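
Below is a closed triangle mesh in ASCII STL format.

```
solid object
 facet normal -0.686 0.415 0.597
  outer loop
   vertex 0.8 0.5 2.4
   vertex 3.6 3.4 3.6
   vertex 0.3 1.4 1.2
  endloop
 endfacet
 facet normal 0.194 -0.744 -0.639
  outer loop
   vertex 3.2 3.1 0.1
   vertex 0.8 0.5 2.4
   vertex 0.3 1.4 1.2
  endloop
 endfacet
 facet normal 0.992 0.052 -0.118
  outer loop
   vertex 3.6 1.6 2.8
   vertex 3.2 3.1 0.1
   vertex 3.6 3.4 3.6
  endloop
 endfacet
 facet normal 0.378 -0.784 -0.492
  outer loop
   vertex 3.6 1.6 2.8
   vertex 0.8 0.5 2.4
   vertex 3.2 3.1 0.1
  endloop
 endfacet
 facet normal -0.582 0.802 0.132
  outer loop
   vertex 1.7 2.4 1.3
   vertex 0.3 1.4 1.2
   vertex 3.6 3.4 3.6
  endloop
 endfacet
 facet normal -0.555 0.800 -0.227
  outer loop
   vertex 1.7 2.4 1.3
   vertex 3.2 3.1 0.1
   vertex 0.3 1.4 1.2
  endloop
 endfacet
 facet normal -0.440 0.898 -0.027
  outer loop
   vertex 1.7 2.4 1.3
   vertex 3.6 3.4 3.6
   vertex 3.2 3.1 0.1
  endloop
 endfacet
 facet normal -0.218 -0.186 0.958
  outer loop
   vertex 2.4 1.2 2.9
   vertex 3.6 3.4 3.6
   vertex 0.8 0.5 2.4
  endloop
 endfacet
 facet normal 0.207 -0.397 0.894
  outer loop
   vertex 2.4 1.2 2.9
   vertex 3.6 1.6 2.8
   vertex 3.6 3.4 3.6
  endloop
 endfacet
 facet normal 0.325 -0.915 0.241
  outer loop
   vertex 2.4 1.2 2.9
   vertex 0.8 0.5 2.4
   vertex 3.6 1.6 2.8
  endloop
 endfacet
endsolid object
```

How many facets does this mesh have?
10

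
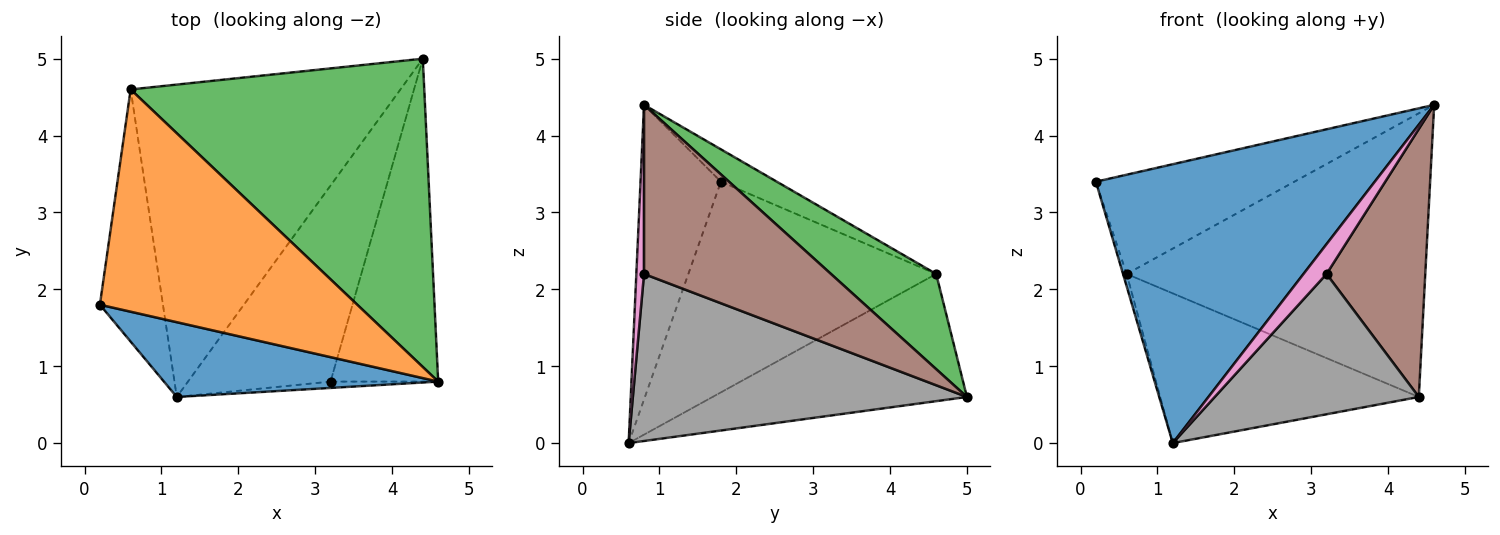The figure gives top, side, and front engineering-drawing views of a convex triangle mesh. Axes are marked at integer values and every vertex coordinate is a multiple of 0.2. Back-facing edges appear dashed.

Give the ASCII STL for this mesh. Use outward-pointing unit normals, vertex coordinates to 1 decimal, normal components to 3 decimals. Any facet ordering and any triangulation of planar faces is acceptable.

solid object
 facet normal -0.268 -0.930 0.250
  outer loop
   vertex 1.2 0.6 0.0
   vertex 4.6 0.8 4.4
   vertex 0.2 1.8 3.4
  endloop
 endfacet
 facet normal -0.114 0.405 0.907
  outer loop
   vertex 0.6 4.6 2.2
   vertex 0.2 1.8 3.4
   vertex 4.6 0.8 4.4
  endloop
 endfacet
 facet normal 0.232 0.659 0.716
  outer loop
   vertex 0.6 4.6 2.2
   vertex 4.6 0.8 4.4
   vertex 4.4 5.0 0.6
  endloop
 endfacet
 facet normal -0.958 0.014 -0.287
  outer loop
   vertex 0.6 4.6 2.2
   vertex 1.2 0.6 0.0
   vertex 0.2 1.8 3.4
  endloop
 endfacet
 facet normal -0.391 0.398 -0.830
  outer loop
   vertex 0.6 4.6 2.2
   vertex 4.4 5.0 0.6
   vertex 1.2 0.6 0.0
  endloop
 endfacet
 facet normal 0.771 -0.407 -0.490
  outer loop
   vertex 3.2 0.8 2.2
   vertex 4.4 5.0 0.6
   vertex 4.6 0.8 4.4
  endloop
 endfacet
 facet normal 0.310 -0.930 -0.197
  outer loop
   vertex 3.2 0.8 2.2
   vertex 4.6 0.8 4.4
   vertex 1.2 0.6 0.0
  endloop
 endfacet
 facet normal 0.690 -0.421 -0.589
  outer loop
   vertex 3.2 0.8 2.2
   vertex 1.2 0.6 0.0
   vertex 4.4 5.0 0.6
  endloop
 endfacet
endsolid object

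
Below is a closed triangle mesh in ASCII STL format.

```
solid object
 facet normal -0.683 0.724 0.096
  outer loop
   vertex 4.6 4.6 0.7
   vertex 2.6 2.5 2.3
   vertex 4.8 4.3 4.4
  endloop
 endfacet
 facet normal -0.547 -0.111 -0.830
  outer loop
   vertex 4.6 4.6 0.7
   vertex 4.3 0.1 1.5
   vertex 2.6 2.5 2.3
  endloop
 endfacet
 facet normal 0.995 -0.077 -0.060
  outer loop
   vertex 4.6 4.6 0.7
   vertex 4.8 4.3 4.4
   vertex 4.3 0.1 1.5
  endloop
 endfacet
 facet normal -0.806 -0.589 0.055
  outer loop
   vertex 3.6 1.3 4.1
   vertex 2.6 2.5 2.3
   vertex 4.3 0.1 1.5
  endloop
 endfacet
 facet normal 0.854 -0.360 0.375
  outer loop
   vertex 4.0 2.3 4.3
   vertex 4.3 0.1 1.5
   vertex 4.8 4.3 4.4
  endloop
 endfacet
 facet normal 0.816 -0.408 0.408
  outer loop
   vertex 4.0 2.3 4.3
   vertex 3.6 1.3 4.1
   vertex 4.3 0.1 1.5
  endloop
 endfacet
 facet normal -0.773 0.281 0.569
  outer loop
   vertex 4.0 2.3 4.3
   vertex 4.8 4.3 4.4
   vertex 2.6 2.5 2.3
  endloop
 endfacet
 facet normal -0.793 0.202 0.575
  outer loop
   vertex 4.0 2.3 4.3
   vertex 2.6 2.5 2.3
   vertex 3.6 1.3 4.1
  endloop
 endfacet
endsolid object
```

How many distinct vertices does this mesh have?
6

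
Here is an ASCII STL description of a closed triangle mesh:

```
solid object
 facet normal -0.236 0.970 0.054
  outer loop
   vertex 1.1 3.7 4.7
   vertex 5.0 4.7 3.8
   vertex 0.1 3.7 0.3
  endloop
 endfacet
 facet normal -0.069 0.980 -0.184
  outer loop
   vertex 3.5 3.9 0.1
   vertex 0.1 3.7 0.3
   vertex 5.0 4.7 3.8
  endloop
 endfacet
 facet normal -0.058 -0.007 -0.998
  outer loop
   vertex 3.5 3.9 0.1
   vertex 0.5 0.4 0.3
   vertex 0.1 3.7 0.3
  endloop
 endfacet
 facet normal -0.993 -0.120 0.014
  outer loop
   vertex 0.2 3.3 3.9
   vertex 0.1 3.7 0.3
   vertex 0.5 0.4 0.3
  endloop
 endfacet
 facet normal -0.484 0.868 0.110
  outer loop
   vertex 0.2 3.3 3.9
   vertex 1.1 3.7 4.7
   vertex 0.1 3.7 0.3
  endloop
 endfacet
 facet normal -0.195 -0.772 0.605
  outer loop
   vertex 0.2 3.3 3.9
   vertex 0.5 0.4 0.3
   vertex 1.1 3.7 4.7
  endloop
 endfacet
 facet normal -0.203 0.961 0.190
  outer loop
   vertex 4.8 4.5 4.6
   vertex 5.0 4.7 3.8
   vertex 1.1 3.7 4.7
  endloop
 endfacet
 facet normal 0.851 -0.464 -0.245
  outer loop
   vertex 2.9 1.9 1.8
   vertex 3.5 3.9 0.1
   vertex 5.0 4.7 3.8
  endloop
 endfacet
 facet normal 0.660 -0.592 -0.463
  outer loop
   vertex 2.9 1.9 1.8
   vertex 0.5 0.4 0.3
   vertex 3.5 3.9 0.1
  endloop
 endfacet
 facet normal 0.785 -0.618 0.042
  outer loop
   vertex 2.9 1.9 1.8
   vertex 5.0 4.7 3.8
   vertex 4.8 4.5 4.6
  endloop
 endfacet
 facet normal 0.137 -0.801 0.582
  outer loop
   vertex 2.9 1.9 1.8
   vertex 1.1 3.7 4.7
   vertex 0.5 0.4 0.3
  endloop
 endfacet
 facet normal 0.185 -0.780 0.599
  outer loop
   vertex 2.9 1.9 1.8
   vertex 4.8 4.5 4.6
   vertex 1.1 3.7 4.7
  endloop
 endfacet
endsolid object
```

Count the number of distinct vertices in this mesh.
8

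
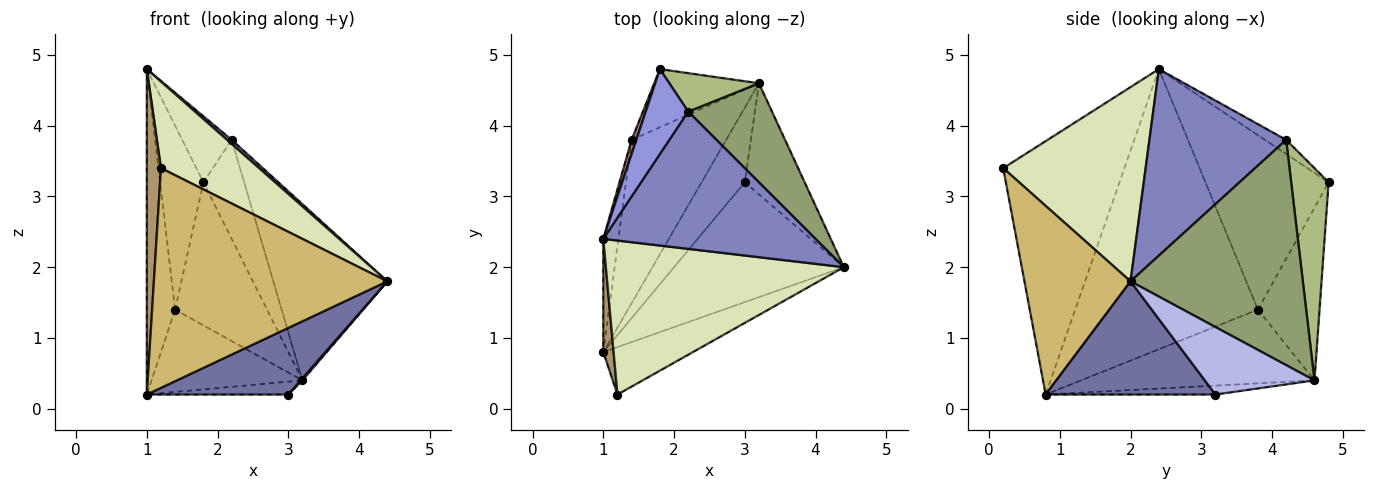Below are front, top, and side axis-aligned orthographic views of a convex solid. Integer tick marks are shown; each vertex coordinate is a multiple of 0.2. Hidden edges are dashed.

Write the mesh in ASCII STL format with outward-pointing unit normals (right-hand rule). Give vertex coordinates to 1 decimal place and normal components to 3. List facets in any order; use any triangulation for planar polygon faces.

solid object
 facet normal 0.504 -0.420 -0.755
  outer loop
   vertex 1.0 0.8 0.2
   vertex 3.0 3.2 0.2
   vertex 4.4 2.0 1.8
  endloop
 endfacet
 facet normal 0.660 -0.023 0.751
  outer loop
   vertex 2.2 4.2 3.8
   vertex 1.0 2.4 4.8
   vertex 4.4 2.0 1.8
  endloop
 endfacet
 facet normal -0.254 0.594 0.763
  outer loop
   vertex 2.2 4.2 3.8
   vertex 1.8 4.8 3.2
   vertex 1.0 2.4 4.8
  endloop
 endfacet
 facet normal 0.748 -0.012 -0.664
  outer loop
   vertex 3.2 4.6 0.4
   vertex 4.4 2.0 1.8
   vertex 3.0 3.2 0.2
  endloop
 endfacet
 facet normal 0.796 0.527 0.296
  outer loop
   vertex 3.2 4.6 0.4
   vertex 2.2 4.2 3.8
   vertex 4.4 2.0 1.8
  endloop
 endfacet
 facet normal 0.650 0.708 0.275
  outer loop
   vertex 3.2 4.6 0.4
   vertex 1.8 4.8 3.2
   vertex 2.2 4.2 3.8
  endloop
 endfacet
 facet normal -0.200 0.166 -0.966
  outer loop
   vertex 3.2 4.6 0.4
   vertex 3.0 3.2 0.2
   vertex 1.0 0.8 0.2
  endloop
 endfacet
 facet normal 0.580 -0.399 0.710
  outer loop
   vertex 1.2 0.2 3.4
   vertex 4.4 2.0 1.8
   vertex 1.0 2.4 4.8
  endloop
 endfacet
 facet normal -0.992 -0.116 0.040
  outer loop
   vertex 1.2 0.2 3.4
   vertex 1.0 2.4 4.8
   vertex 1.0 0.8 0.2
  endloop
 endfacet
 facet normal 0.406 -0.893 -0.193
  outer loop
   vertex 1.2 0.2 3.4
   vertex 1.0 0.8 0.2
   vertex 4.4 2.0 1.8
  endloop
 endfacet
 facet normal -0.528 0.787 -0.320
  outer loop
   vertex 1.4 3.8 1.4
   vertex 1.8 4.8 3.2
   vertex 3.2 4.6 0.4
  endloop
 endfacet
 facet normal -0.571 0.369 -0.733
  outer loop
   vertex 1.4 3.8 1.4
   vertex 3.2 4.6 0.4
   vertex 1.0 0.8 0.2
  endloop
 endfacet
 facet normal -0.943 0.331 0.025
  outer loop
   vertex 1.4 3.8 1.4
   vertex 1.0 2.4 4.8
   vertex 1.8 4.8 3.2
  endloop
 endfacet
 facet normal -0.987 0.153 -0.053
  outer loop
   vertex 1.4 3.8 1.4
   vertex 1.0 0.8 0.2
   vertex 1.0 2.4 4.8
  endloop
 endfacet
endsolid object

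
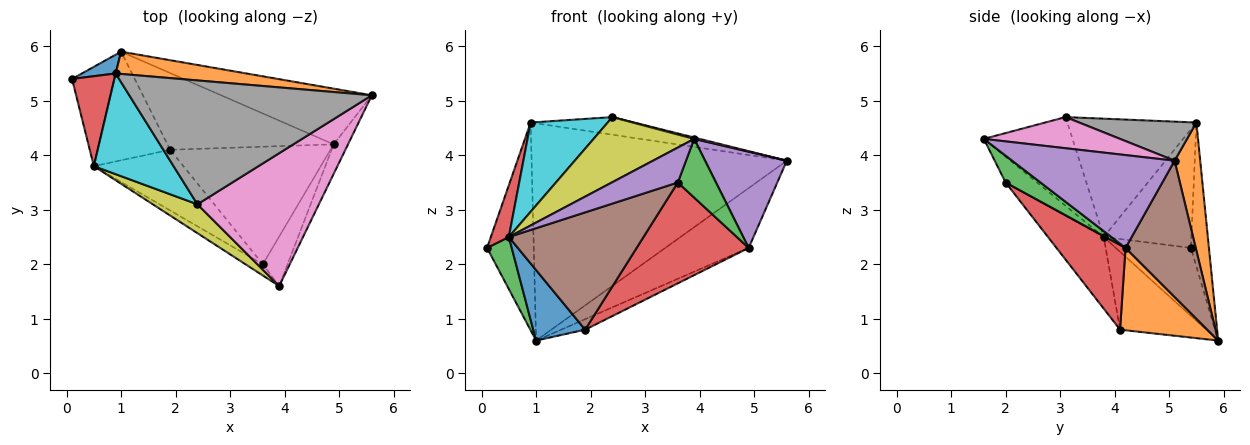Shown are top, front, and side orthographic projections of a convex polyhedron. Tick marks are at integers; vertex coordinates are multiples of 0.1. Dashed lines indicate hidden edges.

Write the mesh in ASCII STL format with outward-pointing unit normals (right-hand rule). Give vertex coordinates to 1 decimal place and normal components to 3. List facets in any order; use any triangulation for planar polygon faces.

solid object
 facet normal -0.358 0.930 0.084
  outer loop
   vertex 0.9 5.5 4.6
   vertex 1.0 5.9 0.6
   vertex 0.1 5.4 2.3
  endloop
 endfacet
 facet normal 0.099 0.990 0.101
  outer loop
   vertex 0.9 5.5 4.6
   vertex 5.6 5.1 3.9
   vertex 1.0 5.9 0.6
  endloop
 endfacet
 facet normal -0.817 -0.268 -0.511
  outer loop
   vertex 0.5 3.8 2.5
   vertex 0.1 5.4 2.3
   vertex 1.0 5.9 0.6
  endloop
 endfacet
 facet normal -0.925 -0.190 0.330
  outer loop
   vertex 0.5 3.8 2.5
   vertex 0.9 5.5 4.6
   vertex 0.1 5.4 2.3
  endloop
 endfacet
 facet normal 0.885 -0.445 -0.137
  outer loop
   vertex 4.9 4.2 2.3
   vertex 5.6 5.1 3.9
   vertex 3.9 1.6 4.3
  endloop
 endfacet
 facet normal 0.525 0.623 -0.580
  outer loop
   vertex 4.9 4.2 2.3
   vertex 1.0 5.9 0.6
   vertex 5.6 5.1 3.9
  endloop
 endfacet
 facet normal 0.248 -0.010 0.969
  outer loop
   vertex 2.4 3.1 4.7
   vertex 3.9 1.6 4.3
   vertex 5.6 5.1 3.9
  endloop
 endfacet
 facet normal 0.157 0.139 0.978
  outer loop
   vertex 2.4 3.1 4.7
   vertex 5.6 5.1 3.9
   vertex 0.9 5.5 4.6
  endloop
 endfacet
 facet normal -0.628 -0.712 0.316
  outer loop
   vertex 2.4 3.1 4.7
   vertex 0.5 3.8 2.5
   vertex 3.9 1.6 4.3
  endloop
 endfacet
 facet normal -0.743 -0.444 0.501
  outer loop
   vertex 2.4 3.1 4.7
   vertex 0.9 5.5 4.6
   vertex 0.5 3.8 2.5
  endloop
 endfacet
 facet normal -0.670 -0.404 -0.623
  outer loop
   vertex 1.9 4.1 0.8
   vertex 0.5 3.8 2.5
   vertex 1.0 5.9 0.6
  endloop
 endfacet
 facet normal 0.441 0.122 -0.889
  outer loop
   vertex 1.9 4.1 0.8
   vertex 1.0 5.9 0.6
   vertex 4.9 4.2 2.3
  endloop
 endfacet
 facet normal 0.573 -0.627 -0.528
  outer loop
   vertex 3.6 2.0 3.5
   vertex 4.9 4.2 2.3
   vertex 3.9 1.6 4.3
  endloop
 endfacet
 facet normal 0.372 -0.604 -0.704
  outer loop
   vertex 3.6 2.0 3.5
   vertex 1.9 4.1 0.8
   vertex 4.9 4.2 2.3
  endloop
 endfacet
 facet normal -0.414 -0.867 -0.278
  outer loop
   vertex 3.6 2.0 3.5
   vertex 3.9 1.6 4.3
   vertex 0.5 3.8 2.5
  endloop
 endfacet
 facet normal -0.345 -0.834 -0.431
  outer loop
   vertex 3.6 2.0 3.5
   vertex 0.5 3.8 2.5
   vertex 1.9 4.1 0.8
  endloop
 endfacet
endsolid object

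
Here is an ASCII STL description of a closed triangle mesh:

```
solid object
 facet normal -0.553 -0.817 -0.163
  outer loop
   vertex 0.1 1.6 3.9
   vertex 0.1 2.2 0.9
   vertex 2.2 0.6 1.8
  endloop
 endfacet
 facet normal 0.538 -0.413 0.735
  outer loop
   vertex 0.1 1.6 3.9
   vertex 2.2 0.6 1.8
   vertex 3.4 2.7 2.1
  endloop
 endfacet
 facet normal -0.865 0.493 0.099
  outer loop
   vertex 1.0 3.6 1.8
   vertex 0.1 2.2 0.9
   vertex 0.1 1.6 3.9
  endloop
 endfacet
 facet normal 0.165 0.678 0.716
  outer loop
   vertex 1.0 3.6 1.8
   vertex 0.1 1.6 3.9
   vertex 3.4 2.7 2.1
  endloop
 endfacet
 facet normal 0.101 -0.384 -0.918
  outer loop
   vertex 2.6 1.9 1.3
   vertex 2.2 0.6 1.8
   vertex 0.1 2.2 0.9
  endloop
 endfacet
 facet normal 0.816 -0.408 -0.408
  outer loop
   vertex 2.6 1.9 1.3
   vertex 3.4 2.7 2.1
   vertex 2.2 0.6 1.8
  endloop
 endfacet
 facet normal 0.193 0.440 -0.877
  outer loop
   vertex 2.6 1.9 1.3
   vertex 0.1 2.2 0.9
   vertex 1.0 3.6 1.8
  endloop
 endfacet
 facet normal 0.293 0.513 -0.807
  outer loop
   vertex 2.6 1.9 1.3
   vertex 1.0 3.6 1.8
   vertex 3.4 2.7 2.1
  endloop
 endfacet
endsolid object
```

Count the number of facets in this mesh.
8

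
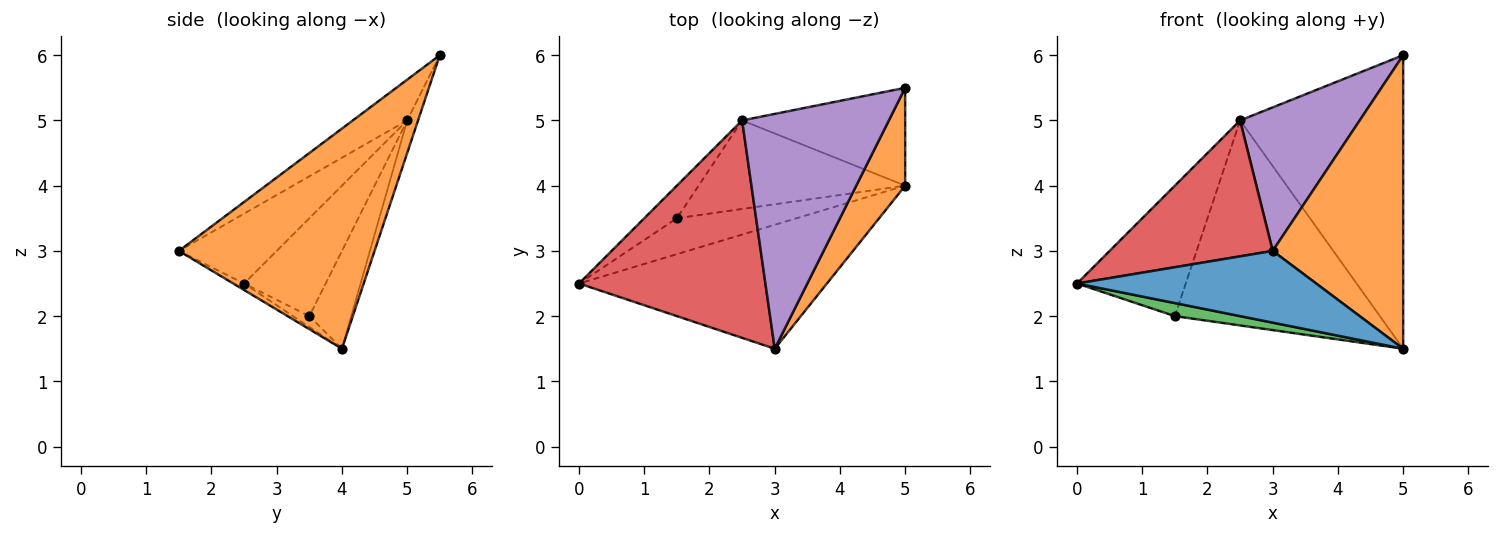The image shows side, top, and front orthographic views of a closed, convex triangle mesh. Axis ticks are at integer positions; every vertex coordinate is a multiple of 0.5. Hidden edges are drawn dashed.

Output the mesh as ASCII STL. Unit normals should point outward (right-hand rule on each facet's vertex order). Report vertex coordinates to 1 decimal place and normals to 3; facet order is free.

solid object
 facet normal -0.023 -0.501 -0.865
  outer loop
   vertex 5.0 4.0 1.5
   vertex 3.0 1.5 3.0
   vertex 0.0 2.5 2.5
  endloop
 endfacet
 facet normal 0.818 -0.545 0.182
  outer loop
   vertex 5.0 4.0 1.5
   vertex 5.0 5.5 6.0
   vertex 3.0 1.5 3.0
  endloop
 endfacet
 facet normal -0.085 -0.341 -0.936
  outer loop
   vertex 1.5 3.5 2.0
   vertex 5.0 4.0 1.5
   vertex 0.0 2.5 2.5
  endloop
 endfacet
 facet normal -0.303 -0.505 0.808
  outer loop
   vertex 2.5 5.0 5.0
   vertex 0.0 2.5 2.5
   vertex 3.0 1.5 3.0
  endloop
 endfacet
 facet normal -0.231 -0.507 0.830
  outer loop
   vertex 2.5 5.0 5.0
   vertex 3.0 1.5 3.0
   vertex 5.0 5.5 6.0
  endloop
 endfacet
 facet normal -0.588 0.784 -0.196
  outer loop
   vertex 2.5 5.0 5.0
   vertex 1.5 3.5 2.0
   vertex 0.0 2.5 2.5
  endloop
 endfacet
 facet normal -0.063 0.947 -0.316
  outer loop
   vertex 2.5 5.0 5.0
   vertex 5.0 5.5 6.0
   vertex 5.0 4.0 1.5
  endloop
 endfacet
 facet normal -0.185 0.902 -0.390
  outer loop
   vertex 2.5 5.0 5.0
   vertex 5.0 4.0 1.5
   vertex 1.5 3.5 2.0
  endloop
 endfacet
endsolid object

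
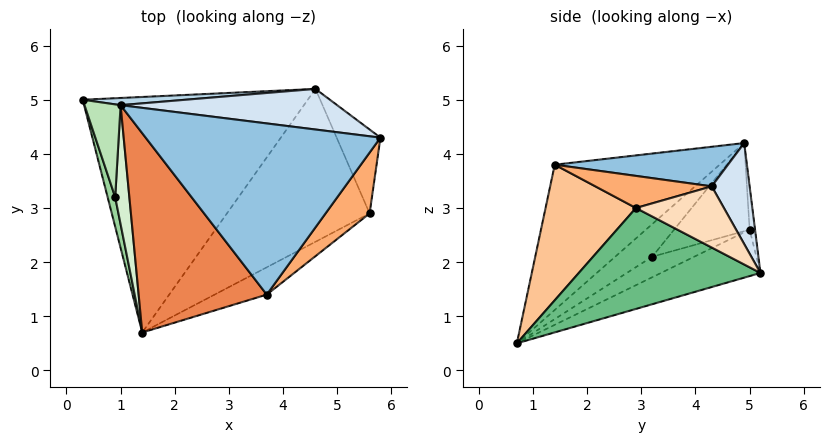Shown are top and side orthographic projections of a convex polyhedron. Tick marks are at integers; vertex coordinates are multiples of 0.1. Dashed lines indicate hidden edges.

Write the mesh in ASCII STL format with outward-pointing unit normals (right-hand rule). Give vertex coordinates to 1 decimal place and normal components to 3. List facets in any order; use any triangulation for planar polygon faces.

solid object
 facet normal -0.186 0.392 -0.901
  outer loop
   vertex 4.6 5.2 1.8
   vertex 1.4 0.7 0.5
   vertex 0.3 5.0 2.6
  endloop
 endfacet
 facet normal 0.166 0.016 0.986
  outer loop
   vertex 1.0 4.9 4.2
   vertex 3.7 1.4 3.8
   vertex 5.8 4.3 3.4
  endloop
 endfacet
 facet normal -0.032 0.997 0.076
  outer loop
   vertex 1.0 4.9 4.2
   vertex 4.6 5.2 1.8
   vertex 0.3 5.0 2.6
  endloop
 endfacet
 facet normal 0.177 0.909 0.379
  outer loop
   vertex 1.0 4.9 4.2
   vertex 5.8 4.3 3.4
   vertex 4.6 5.2 1.8
  endloop
 endfacet
 facet normal -0.628 -0.547 0.554
  outer loop
   vertex 1.0 4.9 4.2
   vertex 1.4 0.7 0.5
   vertex 3.7 1.4 3.8
  endloop
 endfacet
 facet normal 0.562 -0.300 0.771
  outer loop
   vertex 5.6 2.9 3.0
   vertex 5.8 4.3 3.4
   vertex 3.7 1.4 3.8
  endloop
 endfacet
 facet normal 0.549 -0.808 -0.211
  outer loop
   vertex 5.6 2.9 3.0
   vertex 3.7 1.4 3.8
   vertex 1.4 0.7 0.5
  endloop
 endfacet
 facet normal 0.812 0.050 -0.581
  outer loop
   vertex 5.6 2.9 3.0
   vertex 4.6 5.2 1.8
   vertex 5.8 4.3 3.4
  endloop
 endfacet
 facet normal 0.569 -0.172 -0.804
  outer loop
   vertex 5.6 2.9 3.0
   vertex 1.4 0.7 0.5
   vertex 4.6 5.2 1.8
  endloop
 endfacet
 facet normal -0.869 -0.378 0.320
  outer loop
   vertex 0.9 3.2 2.1
   vertex 0.3 5.0 2.6
   vertex 1.4 0.7 0.5
  endloop
 endfacet
 facet normal -0.855 -0.382 0.350
  outer loop
   vertex 0.9 3.2 2.1
   vertex 1.0 4.9 4.2
   vertex 0.3 5.0 2.6
  endloop
 endfacet
 facet normal -0.840 -0.402 0.365
  outer loop
   vertex 0.9 3.2 2.1
   vertex 1.4 0.7 0.5
   vertex 1.0 4.9 4.2
  endloop
 endfacet
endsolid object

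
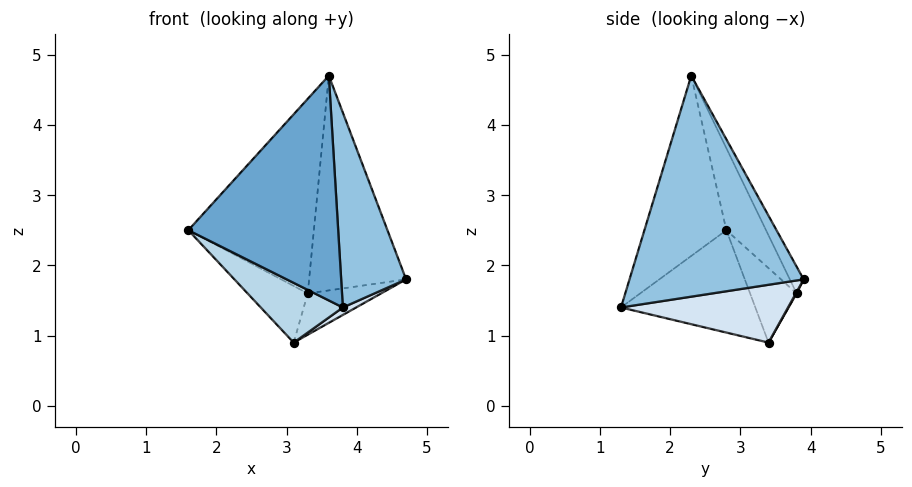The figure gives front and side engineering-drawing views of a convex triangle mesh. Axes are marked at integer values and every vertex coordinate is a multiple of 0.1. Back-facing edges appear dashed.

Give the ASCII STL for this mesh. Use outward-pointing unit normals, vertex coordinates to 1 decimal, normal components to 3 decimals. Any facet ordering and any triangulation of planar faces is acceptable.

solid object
 facet normal -0.467 -0.854 0.230
  outer loop
   vertex 3.6 2.3 4.7
   vertex 1.6 2.8 2.5
   vertex 3.8 1.3 1.4
  endloop
 endfacet
 facet normal 0.925 -0.345 0.161
  outer loop
   vertex 3.6 2.3 4.7
   vertex 3.8 1.3 1.4
   vertex 4.7 3.9 1.8
  endloop
 endfacet
 facet normal -0.605 -0.370 -0.706
  outer loop
   vertex 3.1 3.4 0.9
   vertex 3.8 1.3 1.4
   vertex 1.6 2.8 2.5
  endloop
 endfacet
 facet normal 0.499 -0.040 -0.866
  outer loop
   vertex 3.1 3.4 0.9
   vertex 4.7 3.9 1.8
   vertex 3.8 1.3 1.4
  endloop
 endfacet
 facet normal -0.590 0.762 -0.267
  outer loop
   vertex 3.3 3.8 1.6
   vertex 3.1 3.4 0.9
   vertex 1.6 2.8 2.5
  endloop
 endfacet
 facet normal 0.009 0.867 -0.498
  outer loop
   vertex 3.3 3.8 1.6
   vertex 4.7 3.9 1.8
   vertex 3.1 3.4 0.9
  endloop
 endfacet
 facet normal -0.270 0.856 0.440
  outer loop
   vertex 3.3 3.8 1.6
   vertex 1.6 2.8 2.5
   vertex 3.6 2.3 4.7
  endloop
 endfacet
 facet normal -0.127 0.888 0.442
  outer loop
   vertex 3.3 3.8 1.6
   vertex 3.6 2.3 4.7
   vertex 4.7 3.9 1.8
  endloop
 endfacet
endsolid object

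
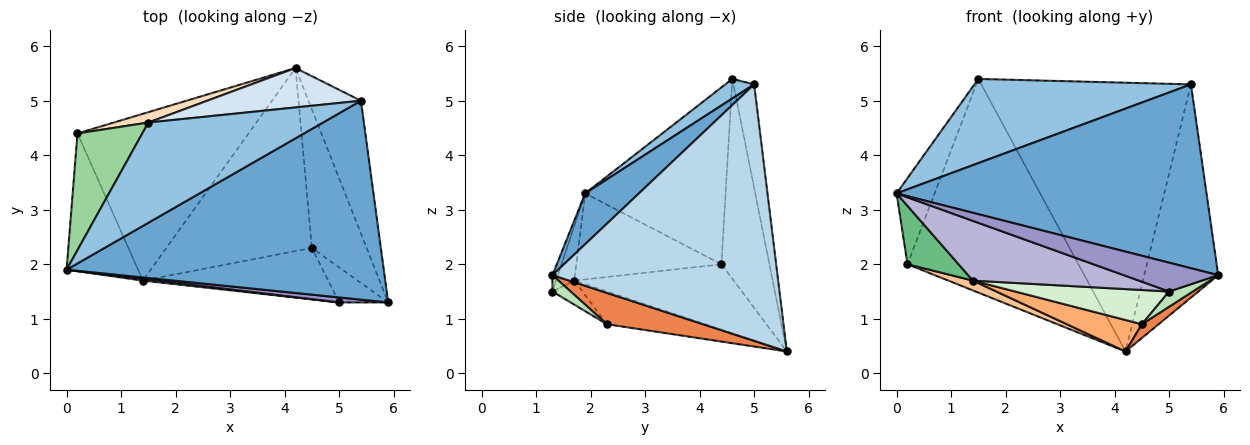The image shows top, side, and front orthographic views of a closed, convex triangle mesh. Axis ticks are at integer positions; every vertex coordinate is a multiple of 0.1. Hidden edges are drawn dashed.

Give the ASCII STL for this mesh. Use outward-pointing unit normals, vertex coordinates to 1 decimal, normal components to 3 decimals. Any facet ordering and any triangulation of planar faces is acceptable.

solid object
 facet normal 0.117 -0.674 0.729
  outer loop
   vertex 5.4 5.0 5.3
   vertex 0.0 1.9 3.3
   vertex 5.9 1.3 1.8
  endloop
 endfacet
 facet normal 0.085 -0.641 0.763
  outer loop
   vertex 5.4 5.0 5.3
   vertex 1.5 4.6 5.4
   vertex 0.0 1.9 3.3
  endloop
 endfacet
 facet normal 0.933 0.307 -0.191
  outer loop
   vertex 5.4 5.0 5.3
   vertex 5.9 1.3 1.8
   vertex 4.2 5.6 0.4
  endloop
 endfacet
 facet normal -0.097 0.985 0.144
  outer loop
   vertex 5.4 5.0 5.3
   vertex 4.2 5.6 0.4
   vertex 1.5 4.6 5.4
  endloop
 endfacet
 facet normal 0.495 -0.086 -0.865
  outer loop
   vertex 4.5 2.3 0.9
   vertex 4.2 5.6 0.4
   vertex 5.9 1.3 1.8
  endloop
 endfacet
 facet normal -0.216 -0.165 -0.962
  outer loop
   vertex 4.5 2.3 0.9
   vertex 1.4 1.7 1.7
   vertex 4.2 5.6 0.4
  endloop
 endfacet
 facet normal -0.357 -0.055 -0.933
  outer loop
   vertex 0.2 4.4 2.0
   vertex 4.2 5.6 0.4
   vertex 1.4 1.7 1.7
  endloop
 endfacet
 facet normal -0.270 0.962 0.047
  outer loop
   vertex 0.2 4.4 2.0
   vertex 1.5 4.6 5.4
   vertex 4.2 5.6 0.4
  endloop
 endfacet
 facet normal -0.742 -0.261 -0.617
  outer loop
   vertex 0.2 4.4 2.0
   vertex 1.4 1.7 1.7
   vertex 0.0 1.9 3.3
  endloop
 endfacet
 facet normal -0.910 0.246 0.333
  outer loop
   vertex 0.2 4.4 2.0
   vertex 0.0 1.9 3.3
   vertex 1.5 4.6 5.4
  endloop
 endfacet
 facet normal 0.292 -0.380 -0.877
  outer loop
   vertex 5.0 1.3 1.5
   vertex 4.5 2.3 0.9
   vertex 5.9 1.3 1.8
  endloop
 endfacet
 facet normal -0.107 -0.550 -0.828
  outer loop
   vertex 5.0 1.3 1.5
   vertex 1.4 1.7 1.7
   vertex 4.5 2.3 0.9
  endloop
 endfacet
 facet normal -0.057 -0.984 0.170
  outer loop
   vertex 5.0 1.3 1.5
   vertex 5.9 1.3 1.8
   vertex 0.0 1.9 3.3
  endloop
 endfacet
 facet normal -0.109 -0.994 0.029
  outer loop
   vertex 5.0 1.3 1.5
   vertex 0.0 1.9 3.3
   vertex 1.4 1.7 1.7
  endloop
 endfacet
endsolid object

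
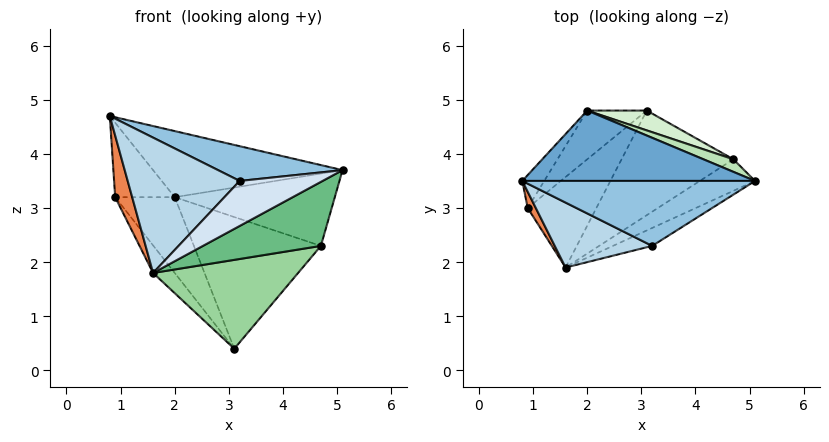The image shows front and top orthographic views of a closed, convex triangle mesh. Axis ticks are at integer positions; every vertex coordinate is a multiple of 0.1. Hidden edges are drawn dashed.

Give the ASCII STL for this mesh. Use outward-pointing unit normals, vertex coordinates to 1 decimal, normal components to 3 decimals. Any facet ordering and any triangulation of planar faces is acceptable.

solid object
 facet normal 0.167 0.675 0.719
  outer loop
   vertex 2.0 4.8 3.2
   vertex 0.8 3.5 4.7
   vertex 5.1 3.5 3.7
  endloop
 endfacet
 facet normal 0.201 -0.462 0.864
  outer loop
   vertex 3.2 2.3 3.5
   vertex 5.1 3.5 3.7
   vertex 0.8 3.5 4.7
  endloop
 endfacet
 facet normal -0.228 -0.878 0.421
  outer loop
   vertex 3.2 2.3 3.5
   vertex 0.8 3.5 4.7
   vertex 1.6 1.9 1.8
  endloop
 endfacet
 facet normal 0.530 -0.787 -0.314
  outer loop
   vertex 3.2 2.3 3.5
   vertex 1.6 1.9 1.8
   vertex 5.1 3.5 3.7
  endloop
 endfacet
 facet normal -0.710 -0.681 0.179
  outer loop
   vertex 0.9 3.0 3.2
   vertex 1.6 1.9 1.8
   vertex 0.8 3.5 4.7
  endloop
 endfacet
 facet normal -0.824 0.165 -0.542
  outer loop
   vertex 0.9 3.0 3.2
   vertex 3.1 4.8 0.4
   vertex 1.6 1.9 1.8
  endloop
 endfacet
 facet normal -0.831 0.508 -0.225
  outer loop
   vertex 0.9 3.0 3.2
   vertex 0.8 3.5 4.7
   vertex 2.0 4.8 3.2
  endloop
 endfacet
 facet normal -0.809 0.494 -0.318
  outer loop
   vertex 0.9 3.0 3.2
   vertex 2.0 4.8 3.2
   vertex 3.1 4.8 0.4
  endloop
 endfacet
 facet normal 0.545 -0.752 -0.371
  outer loop
   vertex 4.7 3.9 2.3
   vertex 5.1 3.5 3.7
   vertex 1.6 1.9 1.8
  endloop
 endfacet
 facet normal 0.476 -0.570 -0.670
  outer loop
   vertex 4.7 3.9 2.3
   vertex 1.6 1.9 1.8
   vertex 3.1 4.8 0.4
  endloop
 endfacet
 facet normal 0.360 0.919 0.160
  outer loop
   vertex 4.7 3.9 2.3
   vertex 2.0 4.8 3.2
   vertex 5.1 3.5 3.7
  endloop
 endfacet
 facet normal 0.355 0.925 0.139
  outer loop
   vertex 4.7 3.9 2.3
   vertex 3.1 4.8 0.4
   vertex 2.0 4.8 3.2
  endloop
 endfacet
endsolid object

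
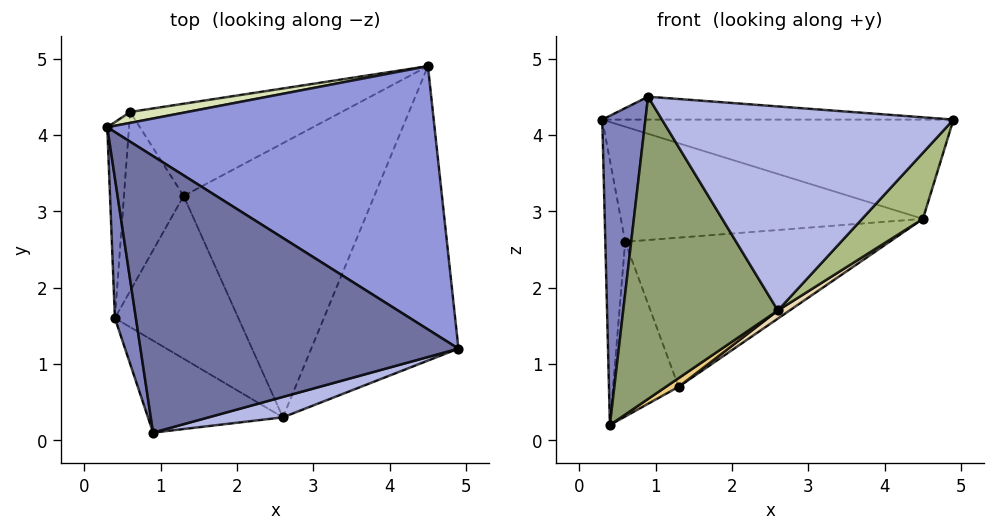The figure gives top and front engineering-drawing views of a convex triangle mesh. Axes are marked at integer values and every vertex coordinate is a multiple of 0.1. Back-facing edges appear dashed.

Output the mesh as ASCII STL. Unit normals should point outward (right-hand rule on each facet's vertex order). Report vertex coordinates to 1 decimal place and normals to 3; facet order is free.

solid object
 facet normal 0.052 0.082 0.995
  outer loop
   vertex 0.9 0.1 4.5
   vertex 4.9 1.2 4.2
   vertex 0.3 4.1 4.2
  endloop
 endfacet
 facet normal -0.988 -0.143 0.065
  outer loop
   vertex 0.4 1.6 0.2
   vertex 0.9 0.1 4.5
   vertex 0.3 4.1 4.2
  endloop
 endfacet
 facet normal 0.217 0.344 0.913
  outer loop
   vertex 4.5 4.9 2.9
   vertex 0.3 4.1 4.2
   vertex 4.9 1.2 4.2
  endloop
 endfacet
 facet normal 0.271 -0.958 0.096
  outer loop
   vertex 2.6 0.3 1.7
   vertex 4.9 1.2 4.2
   vertex 0.9 0.1 4.5
  endloop
 endfacet
 facet normal -0.344 -0.898 -0.273
  outer loop
   vertex 2.6 0.3 1.7
   vertex 0.9 0.1 4.5
   vertex 0.4 1.6 0.2
  endloop
 endfacet
 facet normal 0.754 -0.144 -0.641
  outer loop
   vertex 2.6 0.3 1.7
   vertex 4.5 4.9 2.9
   vertex 4.9 1.2 4.2
  endloop
 endfacet
 facet normal -0.966 0.209 -0.155
  outer loop
   vertex 0.6 4.3 2.6
   vertex 0.4 1.6 0.2
   vertex 0.3 4.1 4.2
  endloop
 endfacet
 facet normal -0.158 0.983 0.093
  outer loop
   vertex 0.6 4.3 2.6
   vertex 0.3 4.1 4.2
   vertex 4.5 4.9 2.9
  endloop
 endfacet
 facet normal -0.645 0.534 -0.547
  outer loop
   vertex 1.3 3.2 0.7
   vertex 0.4 1.6 0.2
   vertex 0.6 4.3 2.6
  endloop
 endfacet
 facet normal -0.090 0.847 -0.524
  outer loop
   vertex 1.3 3.2 0.7
   vertex 0.6 4.3 2.6
   vertex 4.5 4.9 2.9
  endloop
 endfacet
 facet normal 0.545 -0.045 -0.837
  outer loop
   vertex 1.3 3.2 0.7
   vertex 2.6 0.3 1.7
   vertex 0.4 1.6 0.2
  endloop
 endfacet
 facet normal 0.575 -0.024 -0.818
  outer loop
   vertex 1.3 3.2 0.7
   vertex 4.5 4.9 2.9
   vertex 2.6 0.3 1.7
  endloop
 endfacet
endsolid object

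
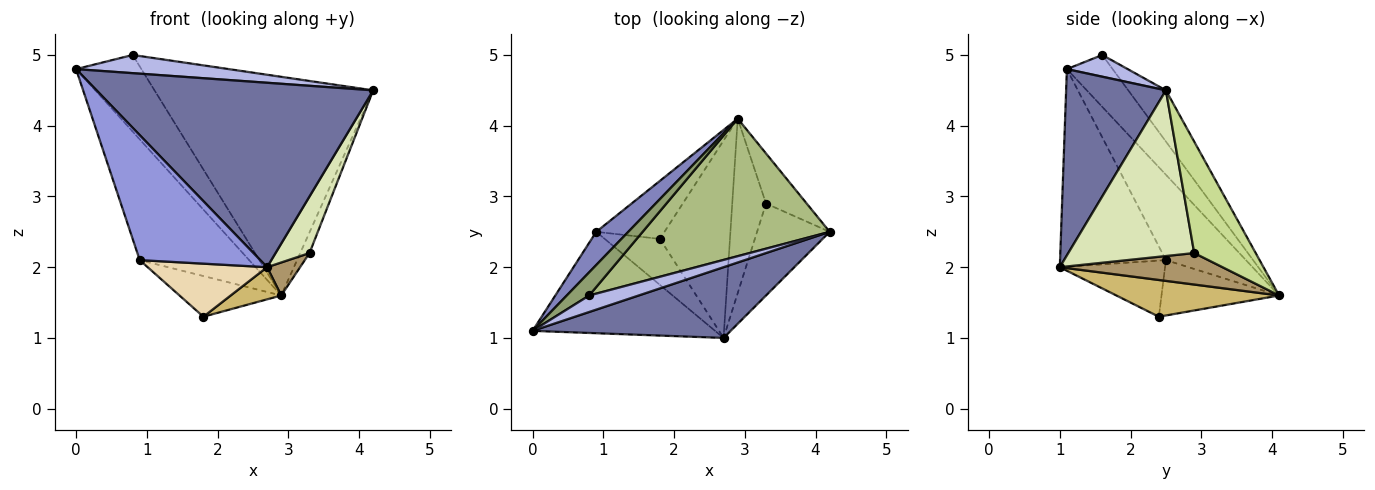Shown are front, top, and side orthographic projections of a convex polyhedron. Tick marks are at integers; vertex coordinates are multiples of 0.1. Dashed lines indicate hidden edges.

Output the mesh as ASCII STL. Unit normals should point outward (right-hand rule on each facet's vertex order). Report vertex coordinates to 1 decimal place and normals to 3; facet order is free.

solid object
 facet normal 0.319 -0.885 0.339
  outer loop
   vertex 2.7 1.0 2.0
   vertex 4.2 2.5 4.5
   vertex 0.0 1.1 4.8
  endloop
 endfacet
 facet normal -0.576 0.788 0.217
  outer loop
   vertex 0.9 2.5 2.1
   vertex 0.0 1.1 4.8
   vertex 2.9 4.1 1.6
  endloop
 endfacet
 facet normal -0.564 -0.642 -0.520
  outer loop
   vertex 0.9 2.5 2.1
   vertex 2.7 1.0 2.0
   vertex 0.0 1.1 4.8
  endloop
 endfacet
 facet normal 0.283 -0.710 0.645
  outer loop
   vertex 0.8 1.6 5.0
   vertex 0.0 1.1 4.8
   vertex 4.2 2.5 4.5
  endloop
 endfacet
 facet normal -0.557 0.795 0.241
  outer loop
   vertex 0.8 1.6 5.0
   vertex 2.9 4.1 1.6
   vertex 0.0 1.1 4.8
  endloop
 endfacet
 facet normal -0.144 0.838 0.527
  outer loop
   vertex 0.8 1.6 5.0
   vertex 4.2 2.5 4.5
   vertex 2.9 4.1 1.6
  endloop
 endfacet
 facet normal 0.930 0.140 -0.340
  outer loop
   vertex 3.3 2.9 2.2
   vertex 2.9 4.1 1.6
   vertex 4.2 2.5 4.5
  endloop
 endfacet
 facet normal 0.889 -0.240 -0.390
  outer loop
   vertex 3.3 2.9 2.2
   vertex 4.2 2.5 4.5
   vertex 2.7 1.0 2.0
  endloop
 endfacet
 facet normal 0.676 -0.137 -0.724
  outer loop
   vertex 3.3 2.9 2.2
   vertex 2.7 1.0 2.0
   vertex 2.9 4.1 1.6
  endloop
 endfacet
 facet normal 0.460 -0.143 -0.877
  outer loop
   vertex 1.8 2.4 1.3
   vertex 2.9 4.1 1.6
   vertex 2.7 1.0 2.0
  endloop
 endfacet
 facet normal -0.553 0.478 -0.682
  outer loop
   vertex 1.8 2.4 1.3
   vertex 0.9 2.5 2.1
   vertex 2.9 4.1 1.6
  endloop
 endfacet
 facet normal -0.554 -0.629 -0.545
  outer loop
   vertex 1.8 2.4 1.3
   vertex 2.7 1.0 2.0
   vertex 0.9 2.5 2.1
  endloop
 endfacet
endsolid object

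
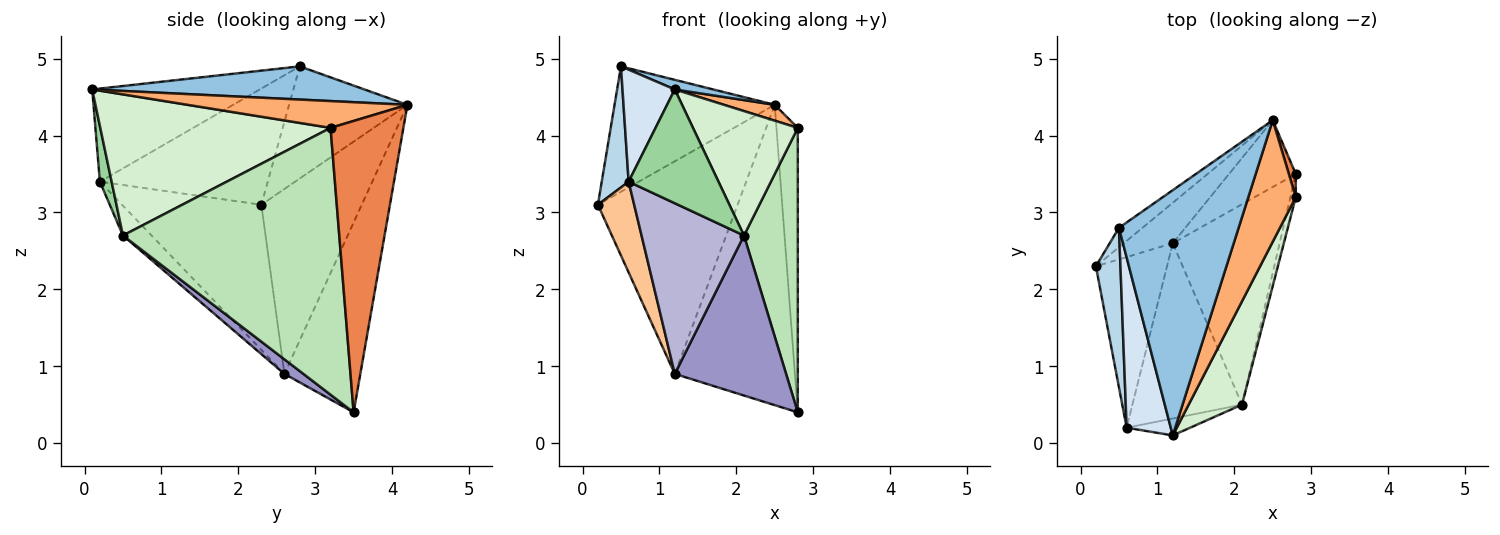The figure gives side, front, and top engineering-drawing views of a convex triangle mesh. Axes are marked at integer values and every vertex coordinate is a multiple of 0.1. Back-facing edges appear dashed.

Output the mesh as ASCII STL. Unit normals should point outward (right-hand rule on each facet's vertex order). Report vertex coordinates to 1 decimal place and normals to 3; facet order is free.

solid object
 facet normal -0.590 0.798 -0.123
  outer loop
   vertex 0.5 2.8 4.9
   vertex 2.5 4.2 4.4
   vertex 0.2 2.3 3.1
  endloop
 endfacet
 facet normal 0.267 -0.038 0.963
  outer loop
   vertex 0.5 2.8 4.9
   vertex 1.2 0.1 4.6
   vertex 2.5 4.2 4.4
  endloop
 endfacet
 facet normal -0.967 -0.155 0.204
  outer loop
   vertex 0.6 0.2 3.4
   vertex 0.5 2.8 4.9
   vertex 0.2 2.3 3.1
  endloop
 endfacet
 facet normal -0.870 -0.271 0.412
  outer loop
   vertex 0.6 0.2 3.4
   vertex 1.2 0.1 4.6
   vertex 0.5 2.8 4.9
  endloop
 endfacet
 facet normal 0.959 0.281 0.023
  outer loop
   vertex 2.8 3.2 4.1
   vertex 2.8 3.5 0.4
   vertex 2.5 4.2 4.4
  endloop
 endfacet
 facet normal 0.489 -0.113 0.865
  outer loop
   vertex 2.8 3.2 4.1
   vertex 2.5 4.2 4.4
   vertex 1.2 0.1 4.6
  endloop
 endfacet
 facet normal -0.874 -0.228 -0.428
  outer loop
   vertex 1.2 2.6 0.9
   vertex 0.6 0.2 3.4
   vertex 0.2 2.3 3.1
  endloop
 endfacet
 facet normal -0.577 0.803 -0.153
  outer loop
   vertex 1.2 2.6 0.9
   vertex 0.2 2.3 3.1
   vertex 2.5 4.2 4.4
  endloop
 endfacet
 facet normal -0.525 0.831 -0.185
  outer loop
   vertex 1.2 2.6 0.9
   vertex 2.5 4.2 4.4
   vertex 2.8 3.5 0.4
  endloop
 endfacet
 facet normal 0.128 -0.981 -0.146
  outer loop
   vertex 2.1 0.5 2.7
   vertex 1.2 0.1 4.6
   vertex 0.6 0.2 3.4
  endloop
 endfacet
 facet normal 0.970 -0.241 -0.020
  outer loop
   vertex 2.1 0.5 2.7
   vertex 2.8 3.5 0.4
   vertex 2.8 3.2 4.1
  endloop
 endfacet
 facet normal 0.861 -0.392 0.325
  outer loop
   vertex 2.1 0.5 2.7
   vertex 2.8 3.2 4.1
   vertex 1.2 0.1 4.6
  endloop
 endfacet
 facet normal 0.106 -0.620 -0.777
  outer loop
   vertex 2.1 0.5 2.7
   vertex 1.2 2.6 0.9
   vertex 2.8 3.5 0.4
  endloop
 endfacet
 facet normal -0.191 -0.685 -0.703
  outer loop
   vertex 2.1 0.5 2.7
   vertex 0.6 0.2 3.4
   vertex 1.2 2.6 0.9
  endloop
 endfacet
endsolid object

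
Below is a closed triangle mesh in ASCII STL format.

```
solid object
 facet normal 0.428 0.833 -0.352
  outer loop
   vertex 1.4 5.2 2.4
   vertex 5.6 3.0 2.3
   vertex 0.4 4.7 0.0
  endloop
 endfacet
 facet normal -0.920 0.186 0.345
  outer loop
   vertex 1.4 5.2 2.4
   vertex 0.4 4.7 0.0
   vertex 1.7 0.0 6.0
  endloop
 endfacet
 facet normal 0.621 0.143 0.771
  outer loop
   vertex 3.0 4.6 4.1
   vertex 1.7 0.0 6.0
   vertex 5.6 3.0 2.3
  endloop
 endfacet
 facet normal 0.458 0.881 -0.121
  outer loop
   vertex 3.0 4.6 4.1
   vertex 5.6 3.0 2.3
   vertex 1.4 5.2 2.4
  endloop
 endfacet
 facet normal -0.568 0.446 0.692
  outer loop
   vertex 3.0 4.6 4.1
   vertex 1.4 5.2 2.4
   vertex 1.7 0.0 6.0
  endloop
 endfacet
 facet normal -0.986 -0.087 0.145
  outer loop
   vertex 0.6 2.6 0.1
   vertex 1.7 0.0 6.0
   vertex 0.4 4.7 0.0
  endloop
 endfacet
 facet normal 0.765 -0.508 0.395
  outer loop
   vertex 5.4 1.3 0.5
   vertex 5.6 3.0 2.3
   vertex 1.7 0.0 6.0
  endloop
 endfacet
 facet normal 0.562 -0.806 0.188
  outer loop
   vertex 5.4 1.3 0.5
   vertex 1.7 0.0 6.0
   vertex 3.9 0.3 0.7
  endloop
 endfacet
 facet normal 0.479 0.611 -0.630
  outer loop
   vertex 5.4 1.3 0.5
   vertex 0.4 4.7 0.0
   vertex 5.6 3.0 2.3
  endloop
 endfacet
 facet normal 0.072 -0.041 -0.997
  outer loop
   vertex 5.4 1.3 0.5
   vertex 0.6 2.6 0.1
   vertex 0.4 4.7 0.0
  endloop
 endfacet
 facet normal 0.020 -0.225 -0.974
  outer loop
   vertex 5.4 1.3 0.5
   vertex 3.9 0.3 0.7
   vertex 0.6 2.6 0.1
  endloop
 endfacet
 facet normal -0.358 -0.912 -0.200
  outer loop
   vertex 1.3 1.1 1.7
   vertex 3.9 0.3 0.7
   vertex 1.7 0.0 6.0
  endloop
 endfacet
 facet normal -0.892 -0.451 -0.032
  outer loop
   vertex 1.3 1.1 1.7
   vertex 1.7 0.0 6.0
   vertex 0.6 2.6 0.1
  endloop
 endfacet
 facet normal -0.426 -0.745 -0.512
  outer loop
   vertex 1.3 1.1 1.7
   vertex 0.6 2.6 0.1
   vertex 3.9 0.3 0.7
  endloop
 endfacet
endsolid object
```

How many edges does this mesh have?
21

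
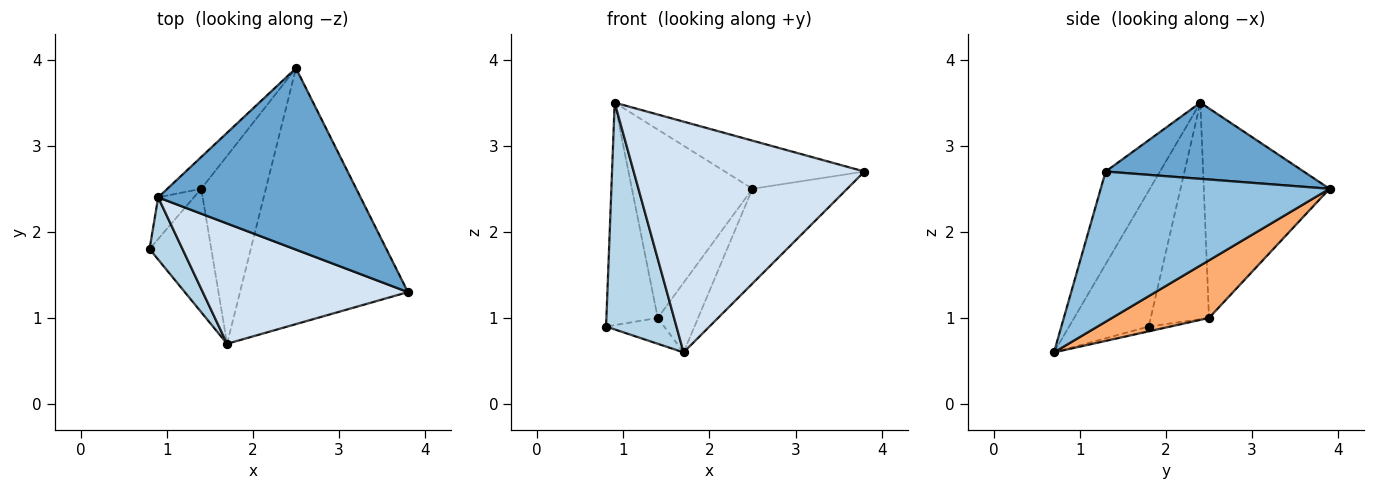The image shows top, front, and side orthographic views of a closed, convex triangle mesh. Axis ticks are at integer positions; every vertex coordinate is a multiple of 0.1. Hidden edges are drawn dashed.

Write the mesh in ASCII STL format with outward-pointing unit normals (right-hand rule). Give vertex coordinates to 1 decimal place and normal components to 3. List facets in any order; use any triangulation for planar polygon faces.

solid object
 facet normal 0.342 0.241 0.908
  outer loop
   vertex 0.9 2.4 3.5
   vertex 3.8 1.3 2.7
   vertex 2.5 3.9 2.5
  endloop
 endfacet
 facet normal 0.643 0.266 -0.719
  outer loop
   vertex 1.7 0.7 0.6
   vertex 2.5 3.9 2.5
   vertex 3.8 1.3 2.7
  endloop
 endfacet
 facet normal -0.737 -0.652 0.179
  outer loop
   vertex 1.7 0.7 0.6
   vertex 0.9 2.4 3.5
   vertex 0.8 1.8 0.9
  endloop
 endfacet
 facet normal -0.204 -0.868 0.452
  outer loop
   vertex 1.7 0.7 0.6
   vertex 3.8 1.3 2.7
   vertex 0.9 2.4 3.5
  endloop
 endfacet
 facet normal -0.076 0.204 -0.976
  outer loop
   vertex 1.4 2.5 1.0
   vertex 1.7 0.7 0.6
   vertex 0.8 1.8 0.9
  endloop
 endfacet
 facet normal 0.641 0.267 -0.719
  outer loop
   vertex 1.4 2.5 1.0
   vertex 2.5 3.9 2.5
   vertex 1.7 0.7 0.6
  endloop
 endfacet
 facet normal -0.745 0.656 -0.123
  outer loop
   vertex 1.4 2.5 1.0
   vertex 0.8 1.8 0.9
   vertex 0.9 2.4 3.5
  endloop
 endfacet
 facet normal -0.717 0.687 -0.116
  outer loop
   vertex 1.4 2.5 1.0
   vertex 0.9 2.4 3.5
   vertex 2.5 3.9 2.5
  endloop
 endfacet
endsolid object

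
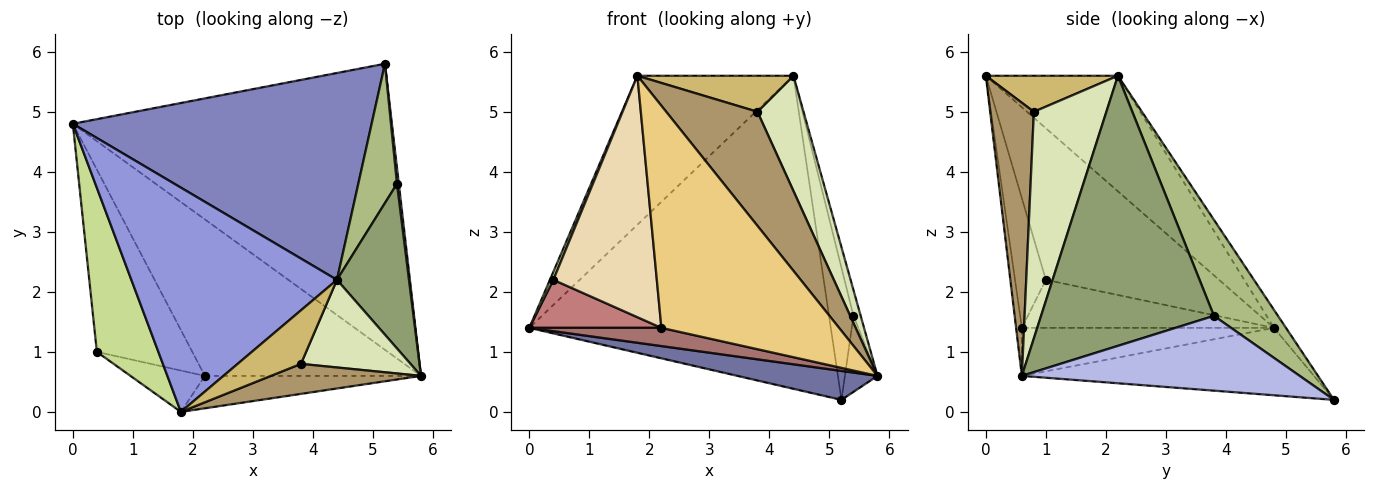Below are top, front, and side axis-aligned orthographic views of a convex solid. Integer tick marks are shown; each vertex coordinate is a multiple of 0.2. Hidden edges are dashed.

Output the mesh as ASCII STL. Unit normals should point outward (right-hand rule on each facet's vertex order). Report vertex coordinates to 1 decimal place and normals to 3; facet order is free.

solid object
 facet normal -0.206 -0.099 -0.974
  outer loop
   vertex 5.2 5.8 0.2
   vertex 5.8 0.6 0.6
   vertex 0.0 4.8 1.4
  endloop
 endfacet
 facet normal -0.033 0.834 0.551
  outer loop
   vertex 4.4 2.2 5.6
   vertex 5.2 5.8 0.2
   vertex 0.0 4.8 1.4
  endloop
 endfacet
 facet normal -0.424 0.501 0.754
  outer loop
   vertex 1.8 0.0 5.6
   vertex 4.4 2.2 5.6
   vertex 0.0 4.8 1.4
  endloop
 endfacet
 facet normal 0.993 0.116 0.025
  outer loop
   vertex 5.4 3.8 1.6
   vertex 5.8 0.6 0.6
   vertex 5.2 5.8 0.2
  endloop
 endfacet
 facet normal 0.965 0.040 0.257
  outer loop
   vertex 5.4 3.8 1.6
   vertex 4.4 2.2 5.6
   vertex 5.8 0.6 0.6
  endloop
 endfacet
 facet normal 0.874 0.334 0.352
  outer loop
   vertex 5.4 3.8 1.6
   vertex 5.2 5.8 0.2
   vertex 4.4 2.2 5.6
  endloop
 endfacet
 facet normal -0.926 -0.018 0.376
  outer loop
   vertex 0.4 1.0 2.2
   vertex 1.8 0.0 5.6
   vertex 0.0 4.8 1.4
  endloop
 endfacet
 facet normal 0.781 -0.497 0.378
  outer loop
   vertex 3.8 0.8 5.0
   vertex 5.8 0.6 0.6
   vertex 4.4 2.2 5.6
  endloop
 endfacet
 facet normal 0.420 -0.878 0.231
  outer loop
   vertex 3.8 0.8 5.0
   vertex 1.8 0.0 5.6
   vertex 5.8 0.6 0.6
  endloop
 endfacet
 facet normal 0.427 -0.505 0.750
  outer loop
   vertex 3.8 0.8 5.0
   vertex 4.4 2.2 5.6
   vertex 1.8 0.0 5.6
  endloop
 endfacet
 facet normal -0.032 -0.989 -0.144
  outer loop
   vertex 2.2 0.6 1.4
   vertex 5.8 0.6 0.6
   vertex 1.8 0.0 5.6
  endloop
 endfacet
 facet normal -0.282 -0.946 -0.162
  outer loop
   vertex 2.2 0.6 1.4
   vertex 1.8 0.0 5.6
   vertex 0.4 1.0 2.2
  endloop
 endfacet
 facet normal -0.216 -0.113 -0.970
  outer loop
   vertex 2.2 0.6 1.4
   vertex 0.0 4.8 1.4
   vertex 5.8 0.6 0.6
  endloop
 endfacet
 facet normal -0.437 -0.229 -0.870
  outer loop
   vertex 2.2 0.6 1.4
   vertex 0.4 1.0 2.2
   vertex 0.0 4.8 1.4
  endloop
 endfacet
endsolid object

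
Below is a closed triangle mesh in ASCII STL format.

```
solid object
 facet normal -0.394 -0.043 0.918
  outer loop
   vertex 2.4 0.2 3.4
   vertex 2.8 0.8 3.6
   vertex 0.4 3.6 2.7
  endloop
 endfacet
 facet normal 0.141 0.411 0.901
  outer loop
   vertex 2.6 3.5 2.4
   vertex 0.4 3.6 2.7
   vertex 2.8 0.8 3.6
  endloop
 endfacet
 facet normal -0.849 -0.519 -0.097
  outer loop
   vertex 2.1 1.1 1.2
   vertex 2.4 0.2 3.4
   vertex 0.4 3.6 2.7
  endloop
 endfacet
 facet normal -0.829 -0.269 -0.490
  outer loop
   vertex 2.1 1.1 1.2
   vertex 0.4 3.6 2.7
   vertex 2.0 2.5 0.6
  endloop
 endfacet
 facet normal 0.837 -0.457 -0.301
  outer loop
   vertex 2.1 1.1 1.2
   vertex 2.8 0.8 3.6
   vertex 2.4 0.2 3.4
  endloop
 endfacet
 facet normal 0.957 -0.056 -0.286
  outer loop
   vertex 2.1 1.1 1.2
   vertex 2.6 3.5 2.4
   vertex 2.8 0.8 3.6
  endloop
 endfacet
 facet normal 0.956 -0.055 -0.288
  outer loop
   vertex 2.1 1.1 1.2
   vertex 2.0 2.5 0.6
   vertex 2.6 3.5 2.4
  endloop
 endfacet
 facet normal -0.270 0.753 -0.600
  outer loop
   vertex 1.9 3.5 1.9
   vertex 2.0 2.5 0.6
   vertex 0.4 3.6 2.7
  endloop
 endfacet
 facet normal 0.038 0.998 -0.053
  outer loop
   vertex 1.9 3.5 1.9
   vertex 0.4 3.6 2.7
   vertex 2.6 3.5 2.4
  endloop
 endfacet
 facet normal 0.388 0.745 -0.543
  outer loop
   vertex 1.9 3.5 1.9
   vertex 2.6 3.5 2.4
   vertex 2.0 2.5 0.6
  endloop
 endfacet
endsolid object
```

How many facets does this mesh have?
10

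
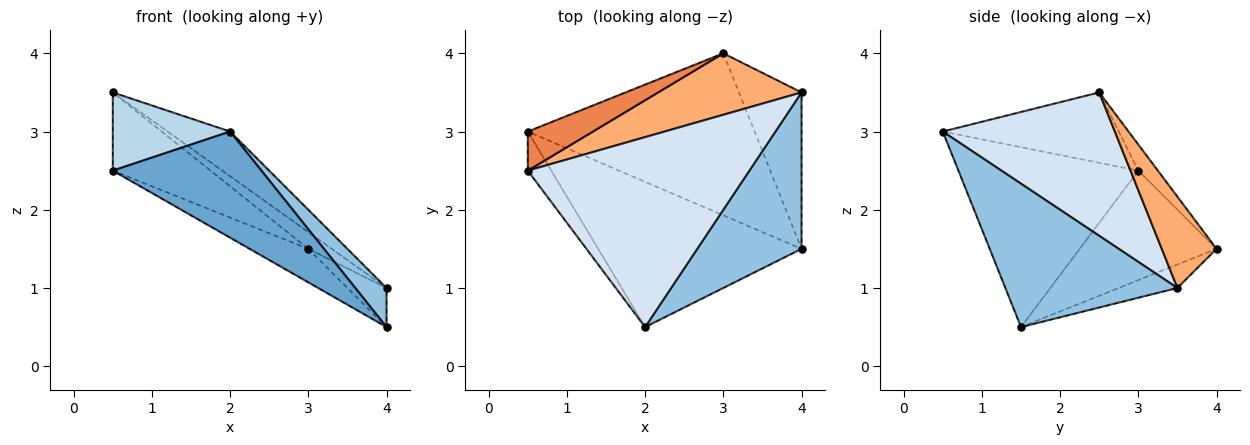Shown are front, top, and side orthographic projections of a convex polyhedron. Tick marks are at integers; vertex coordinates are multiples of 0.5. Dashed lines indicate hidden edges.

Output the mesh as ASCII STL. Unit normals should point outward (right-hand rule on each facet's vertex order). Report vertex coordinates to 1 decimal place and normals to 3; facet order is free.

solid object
 facet normal -0.581 -0.480 -0.657
  outer loop
   vertex 4.0 1.5 0.5
   vertex 2.0 0.5 3.0
   vertex 0.5 3.0 2.5
  endloop
 endfacet
 facet normal 0.800 -0.145 0.582
  outer loop
   vertex 4.0 1.5 0.5
   vertex 4.0 3.5 1.0
   vertex 2.0 0.5 3.0
  endloop
 endfacet
 facet normal -0.802 -0.535 -0.267
  outer loop
   vertex 0.5 2.5 3.5
   vertex 0.5 3.0 2.5
   vertex 2.0 0.5 3.0
  endloop
 endfacet
 facet normal 0.533 0.194 0.824
  outer loop
   vertex 0.5 2.5 3.5
   vertex 2.0 0.5 3.0
   vertex 4.0 3.5 1.0
  endloop
 endfacet
 facet normal -0.176 0.880 0.440
  outer loop
   vertex 3.0 4.0 1.5
   vertex 0.5 3.0 2.5
   vertex 0.5 2.5 3.5
  endloop
 endfacet
 facet normal 0.523 0.224 0.822
  outer loop
   vertex 3.0 4.0 1.5
   vertex 0.5 2.5 3.5
   vertex 4.0 3.5 1.0
  endloop
 endfacet
 facet normal -0.427 0.183 -0.885
  outer loop
   vertex 3.0 4.0 1.5
   vertex 4.0 1.5 0.5
   vertex 0.5 3.0 2.5
  endloop
 endfacet
 facet normal -0.342 0.228 -0.912
  outer loop
   vertex 3.0 4.0 1.5
   vertex 4.0 3.5 1.0
   vertex 4.0 1.5 0.5
  endloop
 endfacet
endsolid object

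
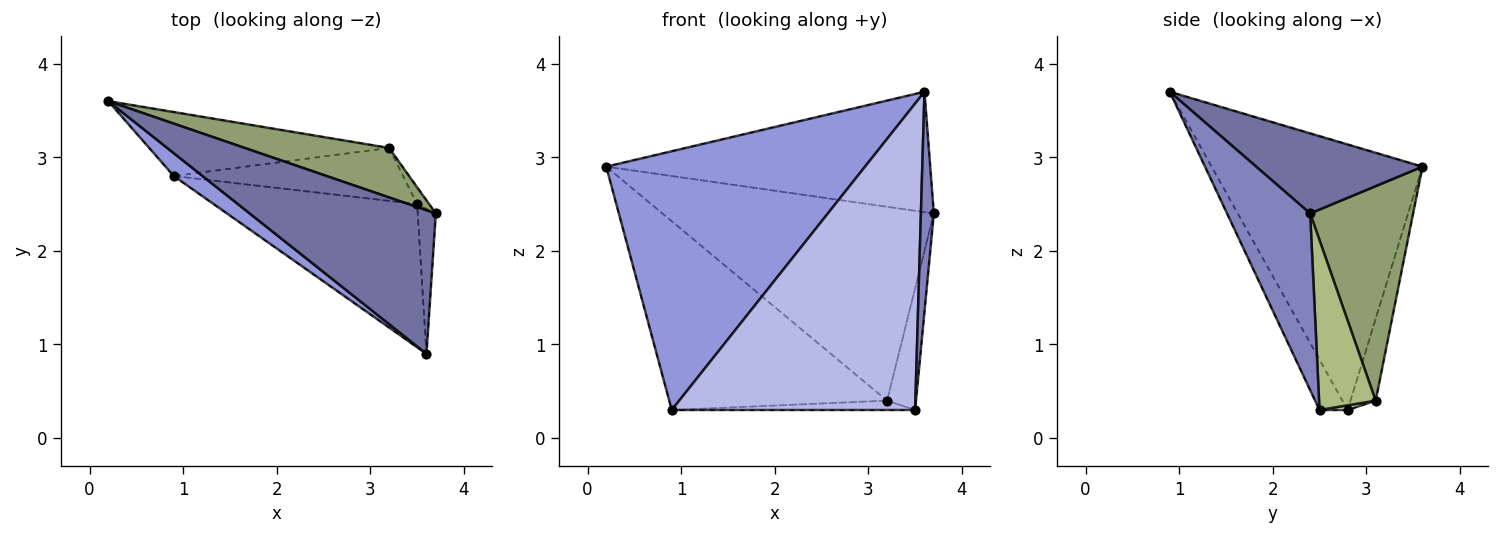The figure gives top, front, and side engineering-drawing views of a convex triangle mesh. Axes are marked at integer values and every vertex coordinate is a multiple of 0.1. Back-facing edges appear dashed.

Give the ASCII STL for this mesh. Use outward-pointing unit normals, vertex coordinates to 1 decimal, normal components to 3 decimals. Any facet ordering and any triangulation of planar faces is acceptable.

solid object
 facet normal 0.313 0.610 0.728
  outer loop
   vertex 3.6 0.9 3.7
   vertex 3.7 2.4 2.4
   vertex 0.2 3.6 2.9
  endloop
 endfacet
 facet normal 0.983 -0.153 -0.101
  outer loop
   vertex 3.5 2.5 0.3
   vertex 3.7 2.4 2.4
   vertex 3.6 0.9 3.7
  endloop
 endfacet
 facet normal -0.630 -0.773 0.068
  outer loop
   vertex 0.9 2.8 0.3
   vertex 3.6 0.9 3.7
   vertex 0.2 3.6 2.9
  endloop
 endfacet
 facet normal -0.104 -0.901 -0.421
  outer loop
   vertex 0.9 2.8 0.3
   vertex 3.5 2.5 0.3
   vertex 3.6 0.9 3.7
  endloop
 endfacet
 facet normal 0.345 0.909 0.232
  outer loop
   vertex 3.2 3.1 0.4
   vertex 0.2 3.6 2.9
   vertex 3.7 2.4 2.4
  endloop
 endfacet
 facet normal 0.888 0.455 -0.063
  outer loop
   vertex 3.2 3.1 0.4
   vertex 3.7 2.4 2.4
   vertex 3.5 2.5 0.3
  endloop
 endfacet
 facet normal -0.109 0.941 -0.319
  outer loop
   vertex 3.2 3.1 0.4
   vertex 0.9 2.8 0.3
   vertex 0.2 3.6 2.9
  endloop
 endfacet
 facet normal 0.020 0.174 -0.985
  outer loop
   vertex 3.2 3.1 0.4
   vertex 3.5 2.5 0.3
   vertex 0.9 2.8 0.3
  endloop
 endfacet
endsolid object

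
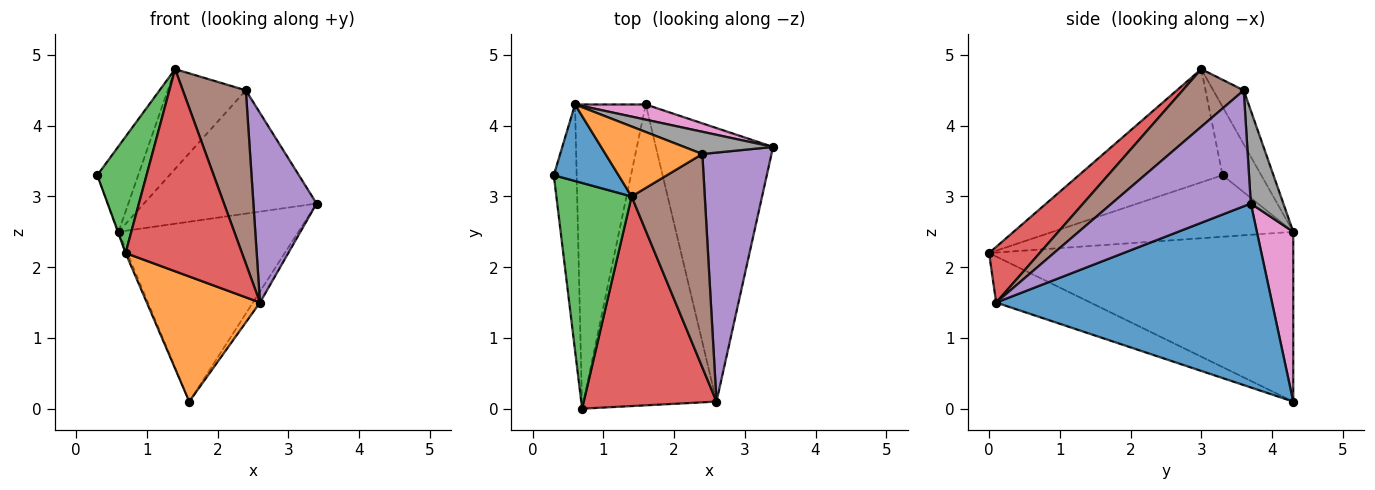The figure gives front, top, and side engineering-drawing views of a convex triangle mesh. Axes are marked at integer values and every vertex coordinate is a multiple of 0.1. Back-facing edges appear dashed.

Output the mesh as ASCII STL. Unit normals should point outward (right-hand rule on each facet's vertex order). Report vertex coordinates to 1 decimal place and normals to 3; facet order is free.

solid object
 facet normal 0.843 0.022 -0.537
  outer loop
   vertex 2.6 0.1 1.5
   vertex 1.6 4.3 0.1
   vertex 3.4 3.7 2.9
  endloop
 endfacet
 facet normal -0.305 -0.366 -0.879
  outer loop
   vertex 2.6 0.1 1.5
   vertex 0.7 0.0 2.2
   vertex 1.6 4.3 0.1
  endloop
 endfacet
 facet normal -0.801 -0.275 0.532
  outer loop
   vertex 1.4 3.0 4.8
   vertex 0.3 3.3 3.3
   vertex 0.7 0.0 2.2
  endloop
 endfacet
 facet normal 0.289 -0.665 0.689
  outer loop
   vertex 1.4 3.0 4.8
   vertex 0.7 0.0 2.2
   vertex 2.6 0.1 1.5
  endloop
 endfacet
 facet normal 0.800 -0.363 0.477
  outer loop
   vertex 2.4 3.6 4.5
   vertex 2.6 0.1 1.5
   vertex 3.4 3.7 2.9
  endloop
 endfacet
 facet normal 0.521 -0.538 0.662
  outer loop
   vertex 2.4 3.6 4.5
   vertex 1.4 3.0 4.8
   vertex 2.6 0.1 1.5
  endloop
 endfacet
 facet normal 0.198 0.977 0.082
  outer loop
   vertex 0.6 4.3 2.5
   vertex 3.4 3.7 2.9
   vertex 1.6 4.3 0.1
  endloop
 endfacet
 facet normal 0.182 0.968 0.174
  outer loop
   vertex 0.6 4.3 2.5
   vertex 2.4 3.6 4.5
   vertex 3.4 3.7 2.9
  endloop
 endfacet
 facet normal -0.937 0.003 -0.348
  outer loop
   vertex 0.6 4.3 2.5
   vertex 0.7 0.0 2.2
   vertex 0.3 3.3 3.3
  endloop
 endfacet
 facet normal -0.923 0.005 -0.385
  outer loop
   vertex 0.6 4.3 2.5
   vertex 1.6 4.3 0.1
   vertex 0.7 0.0 2.2
  endloop
 endfacet
 facet normal -0.577 0.609 0.545
  outer loop
   vertex 0.6 4.3 2.5
   vertex 0.3 3.3 3.3
   vertex 1.4 3.0 4.8
  endloop
 endfacet
 facet normal -0.304 0.780 0.547
  outer loop
   vertex 0.6 4.3 2.5
   vertex 1.4 3.0 4.8
   vertex 2.4 3.6 4.5
  endloop
 endfacet
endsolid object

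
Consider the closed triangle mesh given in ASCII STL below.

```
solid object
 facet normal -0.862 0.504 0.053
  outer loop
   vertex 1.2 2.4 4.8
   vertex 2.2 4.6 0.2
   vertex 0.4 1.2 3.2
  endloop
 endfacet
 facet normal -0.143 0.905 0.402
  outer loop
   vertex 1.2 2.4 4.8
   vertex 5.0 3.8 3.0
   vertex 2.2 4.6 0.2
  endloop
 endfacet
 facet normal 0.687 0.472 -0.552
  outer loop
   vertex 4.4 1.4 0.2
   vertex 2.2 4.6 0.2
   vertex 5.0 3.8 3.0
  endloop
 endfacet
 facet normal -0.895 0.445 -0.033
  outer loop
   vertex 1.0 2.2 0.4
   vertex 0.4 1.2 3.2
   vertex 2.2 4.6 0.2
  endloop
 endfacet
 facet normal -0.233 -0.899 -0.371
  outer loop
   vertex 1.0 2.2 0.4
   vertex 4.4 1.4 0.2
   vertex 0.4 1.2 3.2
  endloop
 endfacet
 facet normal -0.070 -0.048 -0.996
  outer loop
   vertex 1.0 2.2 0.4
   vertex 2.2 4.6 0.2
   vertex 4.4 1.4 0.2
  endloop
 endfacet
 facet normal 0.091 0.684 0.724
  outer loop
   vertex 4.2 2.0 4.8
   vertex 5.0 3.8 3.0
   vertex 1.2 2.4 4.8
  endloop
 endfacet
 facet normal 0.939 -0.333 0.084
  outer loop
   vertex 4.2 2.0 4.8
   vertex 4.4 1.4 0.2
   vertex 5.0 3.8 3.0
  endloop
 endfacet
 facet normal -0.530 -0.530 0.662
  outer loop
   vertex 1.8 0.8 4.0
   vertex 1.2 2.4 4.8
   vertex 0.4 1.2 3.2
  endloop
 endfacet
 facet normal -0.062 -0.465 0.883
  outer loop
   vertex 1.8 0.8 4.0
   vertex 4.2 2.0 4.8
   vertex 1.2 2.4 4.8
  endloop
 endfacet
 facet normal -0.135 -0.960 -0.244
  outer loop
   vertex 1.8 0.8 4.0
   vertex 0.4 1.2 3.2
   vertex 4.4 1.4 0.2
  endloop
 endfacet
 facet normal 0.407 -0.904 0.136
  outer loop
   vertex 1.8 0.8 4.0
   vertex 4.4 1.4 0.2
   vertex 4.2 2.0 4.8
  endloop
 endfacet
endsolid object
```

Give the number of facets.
12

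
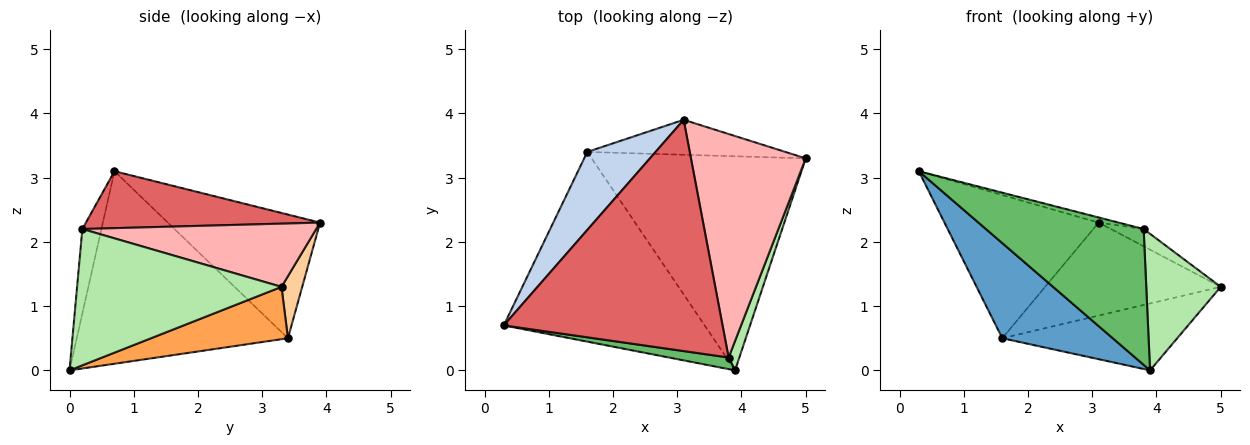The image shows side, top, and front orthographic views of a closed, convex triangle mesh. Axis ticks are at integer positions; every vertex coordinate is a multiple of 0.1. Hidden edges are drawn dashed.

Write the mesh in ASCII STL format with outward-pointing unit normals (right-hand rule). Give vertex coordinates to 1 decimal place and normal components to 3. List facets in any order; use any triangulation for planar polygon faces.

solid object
 facet normal -0.651 -0.340 -0.679
  outer loop
   vertex 1.6 3.4 0.5
   vertex 3.9 0.0 0.0
   vertex 0.3 0.7 3.1
  endloop
 endfacet
 facet normal -0.655 0.664 0.362
  outer loop
   vertex 1.6 3.4 0.5
   vertex 0.3 0.7 3.1
   vertex 3.1 3.9 2.3
  endloop
 endfacet
 facet normal 0.227 0.290 -0.930
  outer loop
   vertex 1.6 3.4 0.5
   vertex 5.0 3.3 1.3
   vertex 3.9 0.0 0.0
  endloop
 endfacet
 facet normal 0.110 0.930 -0.350
  outer loop
   vertex 1.6 3.4 0.5
   vertex 3.1 3.9 2.3
   vertex 5.0 3.3 1.3
  endloop
 endfacet
 facet normal -0.120 -0.989 0.084
  outer loop
   vertex 3.8 0.2 2.2
   vertex 0.3 0.7 3.1
   vertex 3.9 0.0 0.0
  endloop
 endfacet
 facet normal 0.937 -0.341 0.074
  outer loop
   vertex 3.8 0.2 2.2
   vertex 3.9 0.0 0.0
   vertex 5.0 3.3 1.3
  endloop
 endfacet
 facet normal 0.252 0.022 0.968
  outer loop
   vertex 3.8 0.2 2.2
   vertex 3.1 3.9 2.3
   vertex 0.3 0.7 3.1
  endloop
 endfacet
 facet normal 0.481 0.067 0.874
  outer loop
   vertex 3.8 0.2 2.2
   vertex 5.0 3.3 1.3
   vertex 3.1 3.9 2.3
  endloop
 endfacet
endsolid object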